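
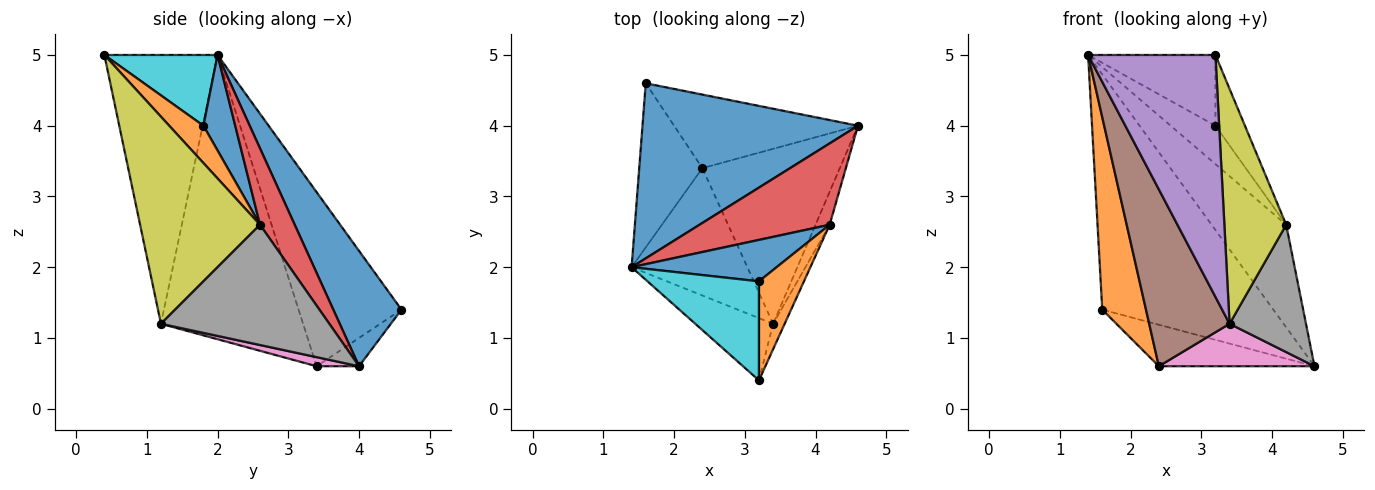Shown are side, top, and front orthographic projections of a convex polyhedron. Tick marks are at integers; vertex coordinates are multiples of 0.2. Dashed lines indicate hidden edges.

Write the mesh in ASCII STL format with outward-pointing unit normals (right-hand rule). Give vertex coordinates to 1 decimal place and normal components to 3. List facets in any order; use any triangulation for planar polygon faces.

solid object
 facet normal 0.304 0.764 0.569
  outer loop
   vertex 1.6 4.6 1.4
   vertex 1.4 2.0 5.0
   vertex 4.6 4.0 0.6
  endloop
 endfacet
 facet normal -0.873 -0.371 -0.316
  outer loop
   vertex 1.6 4.6 1.4
   vertex 2.4 3.4 0.6
   vertex 1.4 2.0 5.0
  endloop
 endfacet
 facet normal -0.133 0.487 -0.863
  outer loop
   vertex 1.6 4.6 1.4
   vertex 4.6 4.0 0.6
   vertex 2.4 3.4 0.6
  endloop
 endfacet
 facet normal 0.343 0.736 0.584
  outer loop
   vertex 4.2 2.6 2.6
   vertex 4.6 4.0 0.6
   vertex 1.4 2.0 5.0
  endloop
 endfacet
 facet normal -0.652 -0.734 -0.189
  outer loop
   vertex 3.4 1.2 1.2
   vertex 3.2 0.4 5.0
   vertex 1.4 2.0 5.0
  endloop
 endfacet
 facet normal -0.820 -0.464 -0.334
  outer loop
   vertex 3.4 1.2 1.2
   vertex 1.4 2.0 5.0
   vertex 2.4 3.4 0.6
  endloop
 endfacet
 facet normal 0.064 -0.235 -0.970
  outer loop
   vertex 3.4 1.2 1.2
   vertex 2.4 3.4 0.6
   vertex 4.6 4.0 0.6
  endloop
 endfacet
 facet normal 0.905 -0.411 -0.107
  outer loop
   vertex 3.4 1.2 1.2
   vertex 4.6 4.0 0.6
   vertex 4.2 2.6 2.6
  endloop
 endfacet
 facet normal 0.888 -0.458 -0.050
  outer loop
   vertex 3.4 1.2 1.2
   vertex 4.2 2.6 2.6
   vertex 3.2 0.4 5.0
  endloop
 endfacet
 facet normal 0.459 0.516 0.723
  outer loop
   vertex 3.2 1.8 4.0
   vertex 1.4 2.0 5.0
   vertex 3.2 0.4 5.0
  endloop
 endfacet
 facet normal 0.435 0.612 0.660
  outer loop
   vertex 3.2 1.8 4.0
   vertex 4.2 2.6 2.6
   vertex 1.4 2.0 5.0
  endloop
 endfacet
 facet normal 0.559 0.482 0.675
  outer loop
   vertex 3.2 1.8 4.0
   vertex 3.2 0.4 5.0
   vertex 4.2 2.6 2.6
  endloop
 endfacet
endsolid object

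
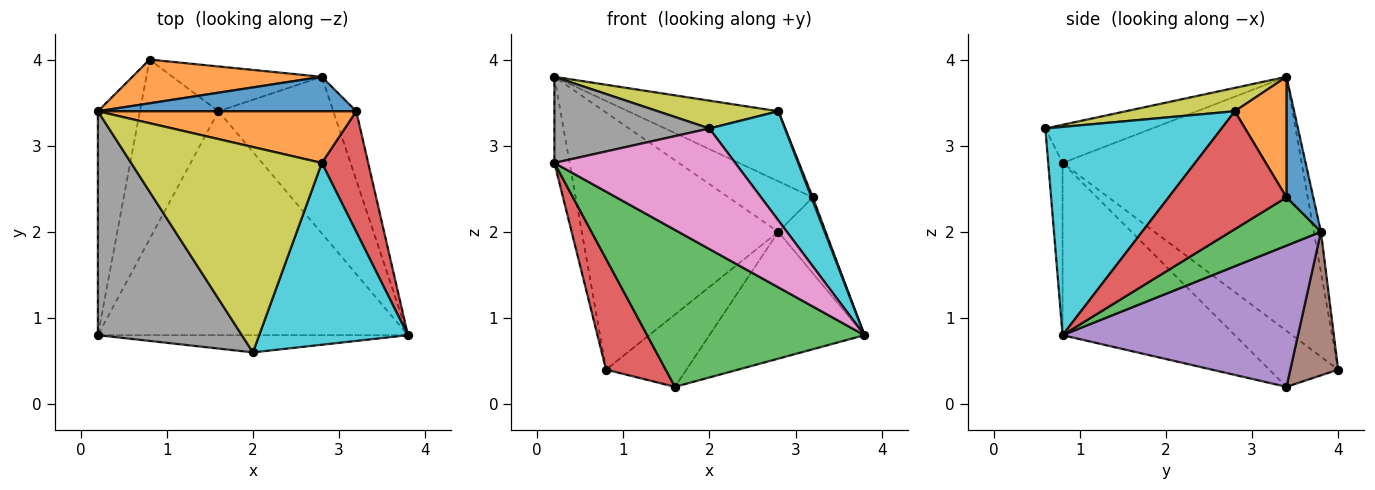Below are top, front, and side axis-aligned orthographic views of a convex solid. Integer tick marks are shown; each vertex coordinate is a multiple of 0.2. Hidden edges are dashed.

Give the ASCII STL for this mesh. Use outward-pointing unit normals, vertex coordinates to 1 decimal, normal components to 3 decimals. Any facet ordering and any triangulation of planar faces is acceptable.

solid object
 facet normal -0.985 0.063 -0.163
  outer loop
   vertex 0.2 3.4 3.8
   vertex 0.8 4.0 0.4
   vertex 0.2 0.8 2.8
  endloop
 endfacet
 facet normal -0.036 0.985 0.168
  outer loop
   vertex 2.8 3.8 2.0
   vertex 0.8 4.0 0.4
   vertex 0.2 3.4 3.8
  endloop
 endfacet
 facet normal -0.414 -0.522 -0.745
  outer loop
   vertex 1.6 3.4 0.2
   vertex 3.8 0.8 0.8
   vertex 0.2 0.8 2.8
  endloop
 endfacet
 facet normal -0.518 -0.449 -0.728
  outer loop
   vertex 1.6 3.4 0.2
   vertex 0.2 0.8 2.8
   vertex 0.8 4.0 0.4
  endloop
 endfacet
 facet normal 0.691 0.455 -0.562
  outer loop
   vertex 1.6 3.4 0.2
   vertex 2.8 3.8 2.0
   vertex 3.8 0.8 0.8
  endloop
 endfacet
 facet normal 0.452 0.759 -0.470
  outer loop
   vertex 1.6 3.4 0.2
   vertex 0.8 4.0 0.4
   vertex 2.8 3.8 2.0
  endloop
 endfacet
 facet normal -0.078 -0.987 -0.141
  outer loop
   vertex 2.0 0.6 3.2
   vertex 0.2 0.8 2.8
   vertex 3.8 0.8 0.8
  endloop
 endfacet
 facet normal -0.240 -0.348 0.906
  outer loop
   vertex 2.0 0.6 3.2
   vertex 0.2 3.4 3.8
   vertex 0.2 0.8 2.8
  endloop
 endfacet
 facet normal 0.121 -0.133 0.984
  outer loop
   vertex 2.8 2.8 3.4
   vertex 0.2 3.4 3.8
   vertex 2.0 0.6 3.2
  endloop
 endfacet
 facet normal 0.768 -0.329 0.549
  outer loop
   vertex 2.8 2.8 3.4
   vertex 2.0 0.6 3.2
   vertex 3.8 0.8 0.8
  endloop
 endfacet
 facet normal 0.254 0.799 0.545
  outer loop
   vertex 3.2 3.4 2.4
   vertex 2.8 3.8 2.0
   vertex 0.2 3.4 3.8
  endloop
 endfacet
 facet normal 0.267 0.776 0.572
  outer loop
   vertex 3.2 3.4 2.4
   vertex 0.2 3.4 3.8
   vertex 2.8 2.8 3.4
  endloop
 endfacet
 facet normal 0.816 0.428 -0.389
  outer loop
   vertex 3.2 3.4 2.4
   vertex 3.8 0.8 0.8
   vertex 2.8 3.8 2.0
  endloop
 endfacet
 facet normal 0.931 -0.010 0.366
  outer loop
   vertex 3.2 3.4 2.4
   vertex 2.8 2.8 3.4
   vertex 3.8 0.8 0.8
  endloop
 endfacet
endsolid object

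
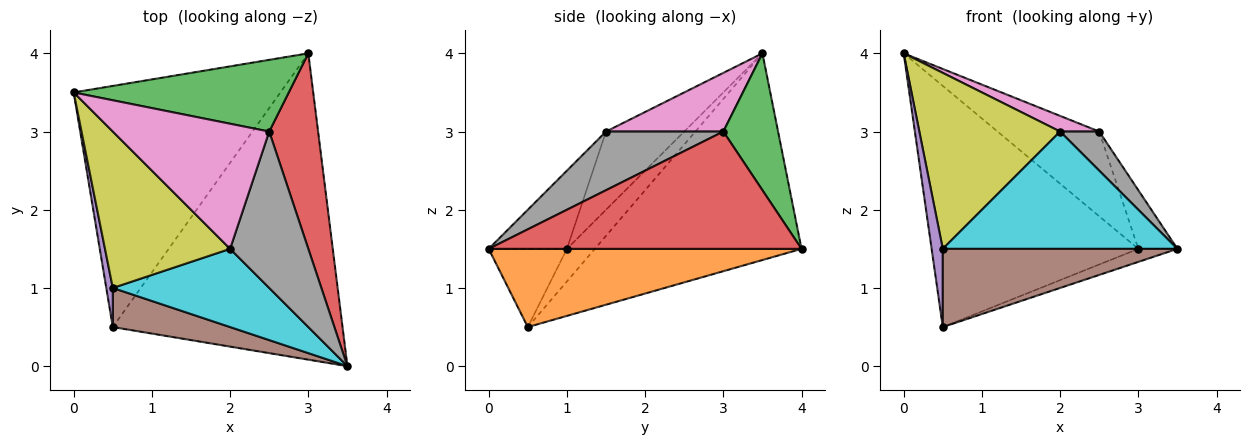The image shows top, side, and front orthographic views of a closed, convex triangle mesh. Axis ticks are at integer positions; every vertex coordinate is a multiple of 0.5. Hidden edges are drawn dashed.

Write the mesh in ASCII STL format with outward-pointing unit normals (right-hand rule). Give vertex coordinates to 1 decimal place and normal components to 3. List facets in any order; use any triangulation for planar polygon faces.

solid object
 facet normal -0.577 0.577 -0.577
  outer loop
   vertex 0.5 0.5 0.5
   vertex 0.0 3.5 4.0
   vertex 3.0 4.0 1.5
  endloop
 endfacet
 facet normal 0.322 0.040 -0.946
  outer loop
   vertex 0.5 0.5 0.5
   vertex 3.0 4.0 1.5
   vertex 3.5 0.0 1.5
  endloop
 endfacet
 facet normal 0.380 0.706 0.597
  outer loop
   vertex 2.5 3.0 3.0
   vertex 3.0 4.0 1.5
   vertex 0.0 3.5 4.0
  endloop
 endfacet
 facet normal 0.917 0.115 0.382
  outer loop
   vertex 2.5 3.0 3.0
   vertex 3.5 0.0 1.5
   vertex 3.0 4.0 1.5
  endloop
 endfacet
 facet normal -0.913 -0.365 0.183
  outer loop
   vertex 0.5 1.0 1.5
   vertex 0.0 3.5 4.0
   vertex 0.5 0.5 0.5
  endloop
 endfacet
 facet normal -0.286 -0.857 0.429
  outer loop
   vertex 0.5 1.0 1.5
   vertex 0.5 0.5 0.5
   vertex 3.5 0.0 1.5
  endloop
 endfacet
 facet normal 0.349 -0.116 0.930
  outer loop
   vertex 2.0 1.5 3.0
   vertex 2.5 3.0 3.0
   vertex 0.0 3.5 4.0
  endloop
 endfacet
 facet normal 0.588 -0.196 0.784
  outer loop
   vertex 2.0 1.5 3.0
   vertex 3.5 0.0 1.5
   vertex 2.5 3.0 3.0
  endloop
 endfacet
 facet normal -0.383 -0.690 0.614
  outer loop
   vertex 2.0 1.5 3.0
   vertex 0.0 3.5 4.0
   vertex 0.5 1.0 1.5
  endloop
 endfacet
 facet normal -0.267 -0.802 0.535
  outer loop
   vertex 2.0 1.5 3.0
   vertex 0.5 1.0 1.5
   vertex 3.5 0.0 1.5
  endloop
 endfacet
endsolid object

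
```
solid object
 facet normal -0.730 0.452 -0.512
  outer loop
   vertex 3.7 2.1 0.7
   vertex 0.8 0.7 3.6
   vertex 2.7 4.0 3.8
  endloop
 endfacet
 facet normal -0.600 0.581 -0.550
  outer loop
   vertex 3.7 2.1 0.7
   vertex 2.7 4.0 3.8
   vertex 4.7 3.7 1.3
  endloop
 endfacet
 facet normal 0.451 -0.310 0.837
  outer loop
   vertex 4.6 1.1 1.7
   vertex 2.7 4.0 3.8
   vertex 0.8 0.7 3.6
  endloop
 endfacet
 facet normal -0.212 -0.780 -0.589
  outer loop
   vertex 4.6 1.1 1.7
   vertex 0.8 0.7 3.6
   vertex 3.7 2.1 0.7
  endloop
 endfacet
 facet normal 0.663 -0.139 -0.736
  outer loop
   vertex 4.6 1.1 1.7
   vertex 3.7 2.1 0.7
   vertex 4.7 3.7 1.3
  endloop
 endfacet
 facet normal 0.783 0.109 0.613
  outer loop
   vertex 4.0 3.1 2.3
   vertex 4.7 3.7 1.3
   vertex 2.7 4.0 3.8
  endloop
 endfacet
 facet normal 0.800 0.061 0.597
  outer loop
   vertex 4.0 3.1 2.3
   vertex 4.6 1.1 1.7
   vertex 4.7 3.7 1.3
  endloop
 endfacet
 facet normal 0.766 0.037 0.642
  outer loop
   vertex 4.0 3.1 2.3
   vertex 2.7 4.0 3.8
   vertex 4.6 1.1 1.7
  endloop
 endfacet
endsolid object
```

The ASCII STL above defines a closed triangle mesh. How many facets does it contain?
8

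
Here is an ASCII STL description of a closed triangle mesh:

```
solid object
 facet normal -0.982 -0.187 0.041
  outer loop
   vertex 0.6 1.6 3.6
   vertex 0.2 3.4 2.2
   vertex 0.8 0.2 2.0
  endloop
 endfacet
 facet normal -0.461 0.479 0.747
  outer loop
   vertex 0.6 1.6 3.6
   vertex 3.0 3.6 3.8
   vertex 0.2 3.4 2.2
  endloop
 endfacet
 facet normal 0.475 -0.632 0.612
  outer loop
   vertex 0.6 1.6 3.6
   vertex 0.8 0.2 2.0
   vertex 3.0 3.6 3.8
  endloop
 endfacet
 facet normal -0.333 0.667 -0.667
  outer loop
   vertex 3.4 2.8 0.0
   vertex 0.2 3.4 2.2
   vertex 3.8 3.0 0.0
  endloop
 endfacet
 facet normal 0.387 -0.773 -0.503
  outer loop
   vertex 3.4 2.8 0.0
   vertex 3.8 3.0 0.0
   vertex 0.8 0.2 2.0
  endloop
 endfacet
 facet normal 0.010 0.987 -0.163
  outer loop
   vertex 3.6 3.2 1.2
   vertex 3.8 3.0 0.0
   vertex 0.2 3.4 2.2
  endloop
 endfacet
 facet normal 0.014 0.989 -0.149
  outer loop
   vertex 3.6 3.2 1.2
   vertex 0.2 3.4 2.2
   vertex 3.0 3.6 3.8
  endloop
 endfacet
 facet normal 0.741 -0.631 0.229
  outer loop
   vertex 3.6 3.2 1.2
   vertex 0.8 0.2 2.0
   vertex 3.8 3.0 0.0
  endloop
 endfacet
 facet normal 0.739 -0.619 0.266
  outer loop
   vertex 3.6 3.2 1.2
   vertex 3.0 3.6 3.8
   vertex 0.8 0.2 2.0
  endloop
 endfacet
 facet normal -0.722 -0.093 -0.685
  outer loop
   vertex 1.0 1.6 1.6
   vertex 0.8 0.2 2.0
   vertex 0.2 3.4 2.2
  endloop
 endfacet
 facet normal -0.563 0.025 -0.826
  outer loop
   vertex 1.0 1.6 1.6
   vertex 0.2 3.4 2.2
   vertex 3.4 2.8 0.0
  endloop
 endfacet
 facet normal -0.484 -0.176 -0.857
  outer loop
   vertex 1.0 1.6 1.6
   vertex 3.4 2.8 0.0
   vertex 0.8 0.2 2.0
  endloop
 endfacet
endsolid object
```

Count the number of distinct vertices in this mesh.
8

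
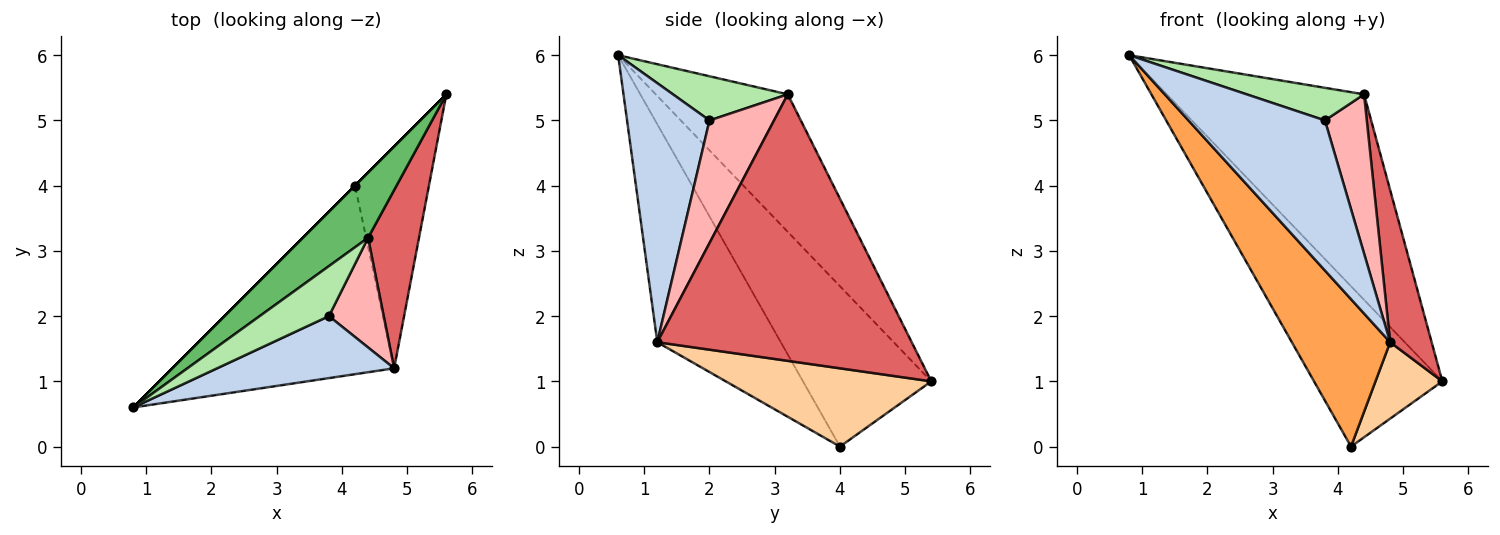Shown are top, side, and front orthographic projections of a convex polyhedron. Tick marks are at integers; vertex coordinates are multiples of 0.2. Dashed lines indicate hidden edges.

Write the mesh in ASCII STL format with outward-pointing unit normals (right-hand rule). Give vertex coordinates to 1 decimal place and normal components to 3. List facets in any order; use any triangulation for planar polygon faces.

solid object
 facet normal -0.707 0.707 0.000
  outer loop
   vertex 4.2 4.0 0.0
   vertex 0.8 0.6 6.0
   vertex 5.6 5.4 1.0
  endloop
 endfacet
 facet normal 0.488 -0.807 0.333
  outer loop
   vertex 4.8 1.2 1.6
   vertex 3.8 2.0 5.0
   vertex 0.8 0.6 6.0
  endloop
 endfacet
 facet normal -0.612 -0.487 -0.623
  outer loop
   vertex 4.8 1.2 1.6
   vertex 0.8 0.6 6.0
   vertex 4.2 4.0 0.0
  endloop
 endfacet
 facet normal 0.707 -0.230 -0.668
  outer loop
   vertex 4.8 1.2 1.6
   vertex 4.2 4.0 0.0
   vertex 5.6 5.4 1.0
  endloop
 endfacet
 facet normal -0.538 0.804 0.255
  outer loop
   vertex 4.4 3.2 5.4
   vertex 5.6 5.4 1.0
   vertex 0.8 0.6 6.0
  endloop
 endfacet
 facet normal 0.471 -0.482 0.739
  outer loop
   vertex 4.4 3.2 5.4
   vertex 0.8 0.6 6.0
   vertex 3.8 2.0 5.0
  endloop
 endfacet
 facet normal 0.970 -0.158 0.185
  outer loop
   vertex 4.4 3.2 5.4
   vertex 4.8 1.2 1.6
   vertex 5.6 5.4 1.0
  endloop
 endfacet
 facet normal 0.785 -0.510 0.351
  outer loop
   vertex 4.4 3.2 5.4
   vertex 3.8 2.0 5.0
   vertex 4.8 1.2 1.6
  endloop
 endfacet
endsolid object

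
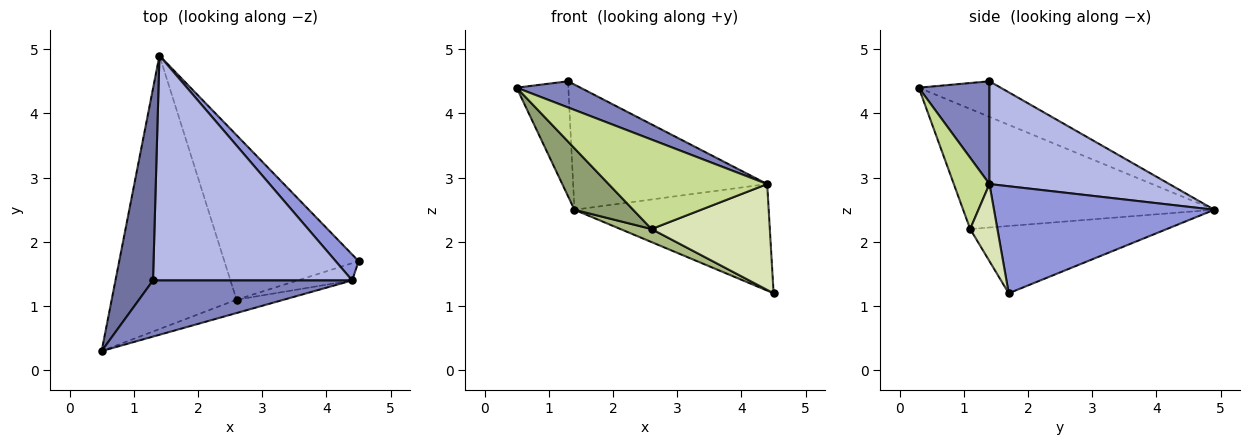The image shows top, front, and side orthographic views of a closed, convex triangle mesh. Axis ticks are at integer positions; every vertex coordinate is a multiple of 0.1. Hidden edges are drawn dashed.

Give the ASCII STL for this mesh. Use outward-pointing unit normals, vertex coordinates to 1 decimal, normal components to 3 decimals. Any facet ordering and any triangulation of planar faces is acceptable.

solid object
 facet normal -0.631 0.398 0.666
  outer loop
   vertex 1.3 1.4 4.5
   vertex 1.4 4.9 2.5
   vertex 0.5 0.3 4.4
  endloop
 endfacet
 facet normal 0.424 -0.383 0.821
  outer loop
   vertex 4.4 1.4 2.9
   vertex 1.3 1.4 4.5
   vertex 0.5 0.3 4.4
  endloop
 endfacet
 facet normal 0.741 0.653 0.159
  outer loop
   vertex 4.4 1.4 2.9
   vertex 4.5 1.7 1.2
   vertex 1.4 4.9 2.5
  endloop
 endfacet
 facet normal 0.411 0.443 0.796
  outer loop
   vertex 4.4 1.4 2.9
   vertex 1.4 4.9 2.5
   vertex 1.3 1.4 4.5
  endloop
 endfacet
 facet normal -0.684 -0.160 -0.711
  outer loop
   vertex 2.6 1.1 2.2
   vertex 0.5 0.3 4.4
   vertex 1.4 4.9 2.5
  endloop
 endfacet
 facet normal -0.447 -0.071 -0.892
  outer loop
   vertex 2.6 1.1 2.2
   vertex 1.4 4.9 2.5
   vertex 4.5 1.7 1.2
  endloop
 endfacet
 facet normal 0.217 -0.966 -0.144
  outer loop
   vertex 2.6 1.1 2.2
   vertex 4.4 1.4 2.9
   vertex 0.5 0.3 4.4
  endloop
 endfacet
 facet normal 0.221 -0.962 -0.157
  outer loop
   vertex 2.6 1.1 2.2
   vertex 4.5 1.7 1.2
   vertex 4.4 1.4 2.9
  endloop
 endfacet
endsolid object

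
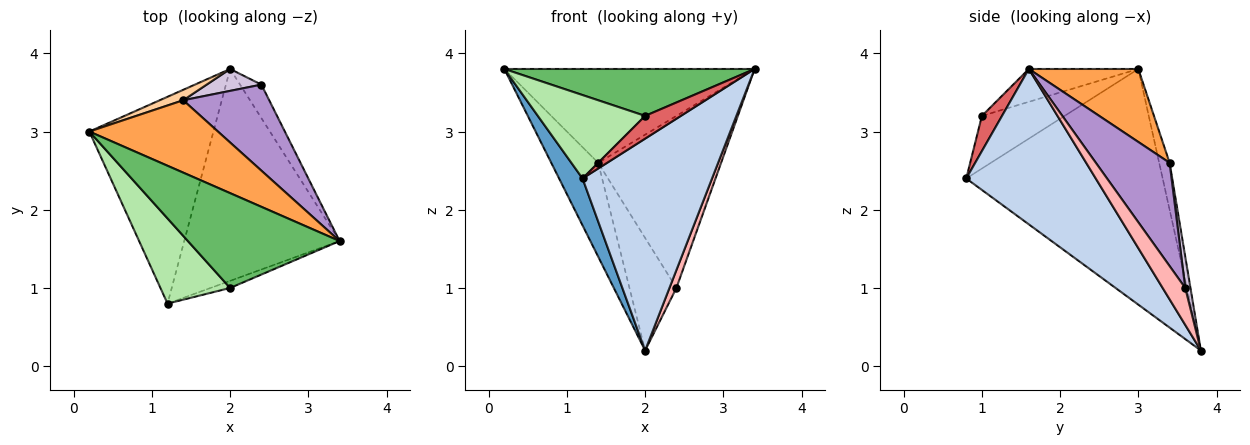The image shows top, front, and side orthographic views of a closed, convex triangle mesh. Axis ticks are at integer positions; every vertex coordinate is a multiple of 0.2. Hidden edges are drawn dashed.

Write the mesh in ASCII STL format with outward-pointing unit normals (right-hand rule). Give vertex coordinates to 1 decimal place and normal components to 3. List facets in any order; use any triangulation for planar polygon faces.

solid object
 facet normal -0.880 -0.105 -0.463
  outer loop
   vertex 2.0 3.8 0.2
   vertex 1.2 0.8 2.4
   vertex 0.2 3.0 3.8
  endloop
 endfacet
 facet normal 0.577 -0.577 -0.577
  outer loop
   vertex 2.0 3.8 0.2
   vertex 3.4 1.6 3.8
   vertex 1.2 0.8 2.4
  endloop
 endfacet
 facet normal 0.327 0.748 0.577
  outer loop
   vertex 1.4 3.4 2.6
   vertex 0.2 3.0 3.8
   vertex 3.4 1.6 3.8
  endloop
 endfacet
 facet normal -0.216 0.970 0.108
  outer loop
   vertex 1.4 3.4 2.6
   vertex 2.0 3.8 0.2
   vertex 0.2 3.0 3.8
  endloop
 endfacet
 facet normal -0.190 -0.435 0.880
  outer loop
   vertex 2.0 1.0 3.2
   vertex 3.4 1.6 3.8
   vertex 0.2 3.0 3.8
  endloop
 endfacet
 facet normal -0.475 -0.616 0.629
  outer loop
   vertex 2.0 1.0 3.2
   vertex 0.2 3.0 3.8
   vertex 1.2 0.8 2.4
  endloop
 endfacet
 facet normal 0.473 -0.841 -0.263
  outer loop
   vertex 2.0 1.0 3.2
   vertex 1.2 0.8 2.4
   vertex 3.4 1.6 3.8
  endloop
 endfacet
 facet normal 0.837 -0.258 -0.483
  outer loop
   vertex 2.4 3.6 1.0
   vertex 3.4 1.6 3.8
   vertex 2.0 3.8 0.2
  endloop
 endfacet
 facet normal 0.473 0.788 0.394
  outer loop
   vertex 2.4 3.6 1.0
   vertex 1.4 3.4 2.6
   vertex 3.4 1.6 3.8
  endloop
 endfacet
 facet normal 0.108 0.976 0.190
  outer loop
   vertex 2.4 3.6 1.0
   vertex 2.0 3.8 0.2
   vertex 1.4 3.4 2.6
  endloop
 endfacet
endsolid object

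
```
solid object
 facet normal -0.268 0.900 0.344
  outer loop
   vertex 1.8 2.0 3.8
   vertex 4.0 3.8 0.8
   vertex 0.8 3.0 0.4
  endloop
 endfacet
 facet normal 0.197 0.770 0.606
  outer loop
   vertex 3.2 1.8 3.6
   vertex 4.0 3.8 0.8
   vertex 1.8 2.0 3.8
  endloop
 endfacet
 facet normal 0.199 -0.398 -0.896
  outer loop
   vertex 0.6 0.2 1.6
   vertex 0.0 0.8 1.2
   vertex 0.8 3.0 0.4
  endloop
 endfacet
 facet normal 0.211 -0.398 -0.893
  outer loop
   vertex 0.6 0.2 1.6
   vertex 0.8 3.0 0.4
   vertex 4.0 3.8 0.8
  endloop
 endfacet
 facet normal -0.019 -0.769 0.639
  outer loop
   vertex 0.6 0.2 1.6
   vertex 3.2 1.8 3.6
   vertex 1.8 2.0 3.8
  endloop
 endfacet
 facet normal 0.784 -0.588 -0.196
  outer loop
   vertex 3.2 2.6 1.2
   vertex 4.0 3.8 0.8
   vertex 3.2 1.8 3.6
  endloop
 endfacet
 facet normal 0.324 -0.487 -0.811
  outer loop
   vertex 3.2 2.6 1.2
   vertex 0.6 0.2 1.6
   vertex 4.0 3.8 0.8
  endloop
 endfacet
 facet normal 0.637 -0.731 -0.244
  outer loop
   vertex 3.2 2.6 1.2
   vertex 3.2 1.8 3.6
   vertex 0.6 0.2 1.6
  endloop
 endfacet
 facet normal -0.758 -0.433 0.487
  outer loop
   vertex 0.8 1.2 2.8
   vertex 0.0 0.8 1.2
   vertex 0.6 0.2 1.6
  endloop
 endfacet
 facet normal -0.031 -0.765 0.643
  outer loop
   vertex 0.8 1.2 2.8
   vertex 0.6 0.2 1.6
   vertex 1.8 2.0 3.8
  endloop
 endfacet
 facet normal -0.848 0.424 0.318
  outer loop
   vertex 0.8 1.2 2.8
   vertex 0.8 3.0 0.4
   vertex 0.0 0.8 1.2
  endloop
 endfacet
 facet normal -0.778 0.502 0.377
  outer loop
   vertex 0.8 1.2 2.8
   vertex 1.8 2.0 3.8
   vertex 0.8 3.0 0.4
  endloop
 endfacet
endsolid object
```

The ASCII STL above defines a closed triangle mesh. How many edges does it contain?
18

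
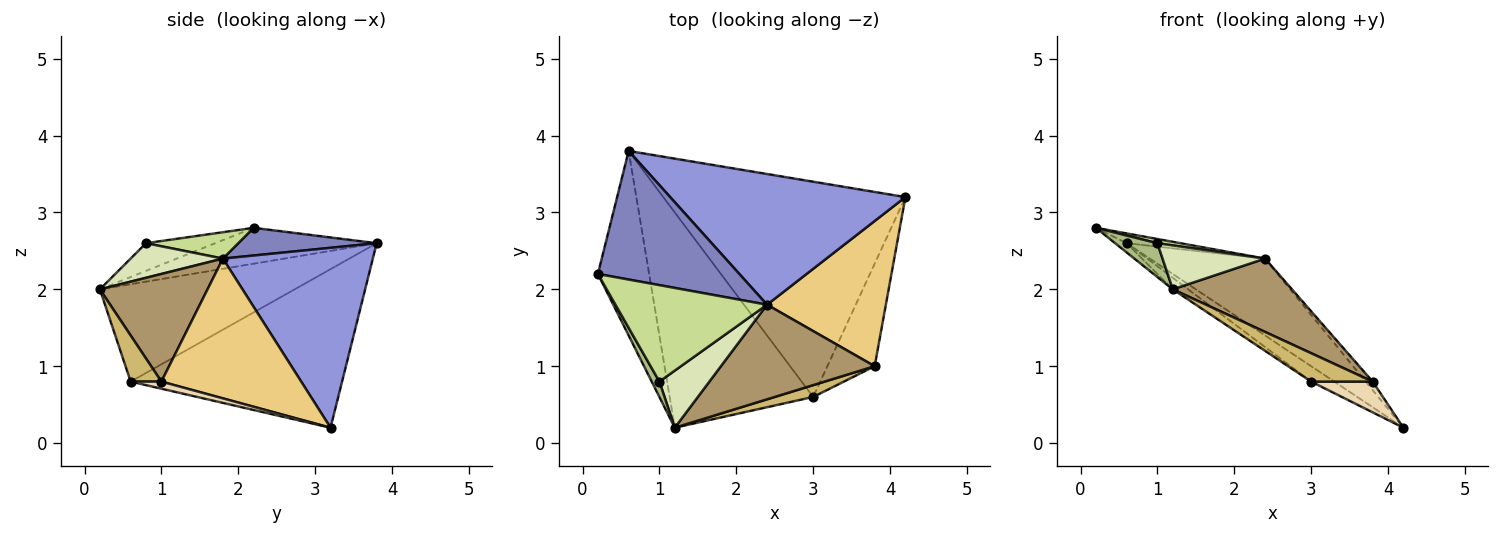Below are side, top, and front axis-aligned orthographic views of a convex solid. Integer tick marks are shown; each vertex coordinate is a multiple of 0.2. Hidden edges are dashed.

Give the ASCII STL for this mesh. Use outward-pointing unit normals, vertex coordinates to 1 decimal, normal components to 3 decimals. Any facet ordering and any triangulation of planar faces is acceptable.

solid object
 facet normal -0.573 0.041 -0.819
  outer loop
   vertex 0.6 3.8 2.6
   vertex 1.2 0.2 2.0
   vertex 0.2 2.2 2.8
  endloop
 endfacet
 facet normal 0.191 0.074 0.979
  outer loop
   vertex 2.4 1.8 2.4
   vertex 0.6 3.8 2.6
   vertex 0.2 2.2 2.8
  endloop
 endfacet
 facet normal 0.550 0.423 0.720
  outer loop
   vertex 2.4 1.8 2.4
   vertex 4.2 3.2 0.2
   vertex 0.6 3.8 2.6
  endloop
 endfacet
 facet normal -0.547 0.060 -0.835
  outer loop
   vertex 3.0 0.6 0.8
   vertex 0.6 3.8 2.6
   vertex 4.2 3.2 0.2
  endloop
 endfacet
 facet normal -0.561 0.044 -0.827
  outer loop
   vertex 3.0 0.6 0.8
   vertex 1.2 0.2 2.0
   vertex 0.6 3.8 2.6
  endloop
 endfacet
 facet normal -0.830 -0.507 0.231
  outer loop
   vertex 1.0 0.8 2.6
   vertex 0.2 2.2 2.8
   vertex 1.2 0.2 2.0
  endloop
 endfacet
 facet normal 0.171 -0.043 0.984
  outer loop
   vertex 1.0 0.8 2.6
   vertex 2.4 1.8 2.4
   vertex 0.2 2.2 2.8
  endloop
 endfacet
 facet normal 0.481 -0.535 0.695
  outer loop
   vertex 1.0 0.8 2.6
   vertex 1.2 0.2 2.0
   vertex 2.4 1.8 2.4
  endloop
 endfacet
 facet normal 0.484 -0.536 0.692
  outer loop
   vertex 3.8 1.0 0.8
   vertex 2.4 1.8 2.4
   vertex 1.2 0.2 2.0
  endloop
 endfacet
 facet normal 0.419 -0.838 0.349
  outer loop
   vertex 3.8 1.0 0.8
   vertex 1.2 0.2 2.0
   vertex 3.0 0.6 0.8
  endloop
 endfacet
 facet normal 0.761 0.038 0.647
  outer loop
   vertex 3.8 1.0 0.8
   vertex 4.2 3.2 0.2
   vertex 2.4 1.8 2.4
  endloop
 endfacet
 facet normal 0.142 -0.284 -0.948
  outer loop
   vertex 3.8 1.0 0.8
   vertex 3.0 0.6 0.8
   vertex 4.2 3.2 0.2
  endloop
 endfacet
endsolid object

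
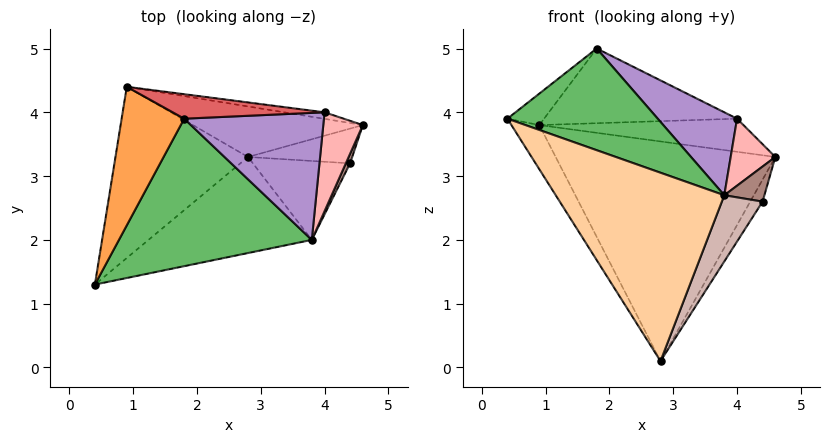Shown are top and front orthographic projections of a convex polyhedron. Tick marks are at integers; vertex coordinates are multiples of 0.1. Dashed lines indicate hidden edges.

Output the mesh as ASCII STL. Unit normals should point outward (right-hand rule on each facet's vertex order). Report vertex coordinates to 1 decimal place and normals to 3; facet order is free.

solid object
 facet normal -0.867 0.124 -0.482
  outer loop
   vertex 2.8 3.3 0.1
   vertex 0.4 1.3 3.9
   vertex 0.9 4.4 3.8
  endloop
 endfacet
 facet normal 0.127 0.967 -0.222
  outer loop
   vertex 2.8 3.3 0.1
   vertex 0.9 4.4 3.8
   vertex 4.6 3.8 3.3
  endloop
 endfacet
 facet normal -0.762 0.143 0.631
  outer loop
   vertex 1.8 3.9 5.0
   vertex 0.9 4.4 3.8
   vertex 0.4 1.3 3.9
  endloop
 endfacet
 facet normal 0.023 -0.891 -0.454
  outer loop
   vertex 3.8 2.0 2.7
   vertex 0.4 1.3 3.9
   vertex 2.8 3.3 0.1
  endloop
 endfacet
 facet normal 0.377 -0.526 0.762
  outer loop
   vertex 3.8 2.0 2.7
   vertex 1.8 3.9 5.0
   vertex 0.4 1.3 3.9
  endloop
 endfacet
 facet normal 0.132 0.972 -0.192
  outer loop
   vertex 4.0 4.0 3.9
   vertex 4.6 3.8 3.3
   vertex 0.9 4.4 3.8
  endloop
 endfacet
 facet normal 0.112 0.944 0.310
  outer loop
   vertex 4.0 4.0 3.9
   vertex 0.9 4.4 3.8
   vertex 1.8 3.9 5.0
  endloop
 endfacet
 facet normal 0.540 -0.472 0.697
  outer loop
   vertex 4.0 4.0 3.9
   vertex 3.8 2.0 2.7
   vertex 4.6 3.8 3.3
  endloop
 endfacet
 facet normal 0.405 -0.500 0.765
  outer loop
   vertex 4.0 4.0 3.9
   vertex 1.8 3.9 5.0
   vertex 3.8 2.0 2.7
  endloop
 endfacet
 facet normal 0.804 0.318 -0.502
  outer loop
   vertex 4.4 3.2 2.6
   vertex 2.8 3.3 0.1
   vertex 4.6 3.8 3.3
  endloop
 endfacet
 facet normal 0.892 -0.436 0.119
  outer loop
   vertex 4.4 3.2 2.6
   vertex 4.6 3.8 3.3
   vertex 3.8 2.0 2.7
  endloop
 endfacet
 facet normal 0.757 -0.420 -0.501
  outer loop
   vertex 4.4 3.2 2.6
   vertex 3.8 2.0 2.7
   vertex 2.8 3.3 0.1
  endloop
 endfacet
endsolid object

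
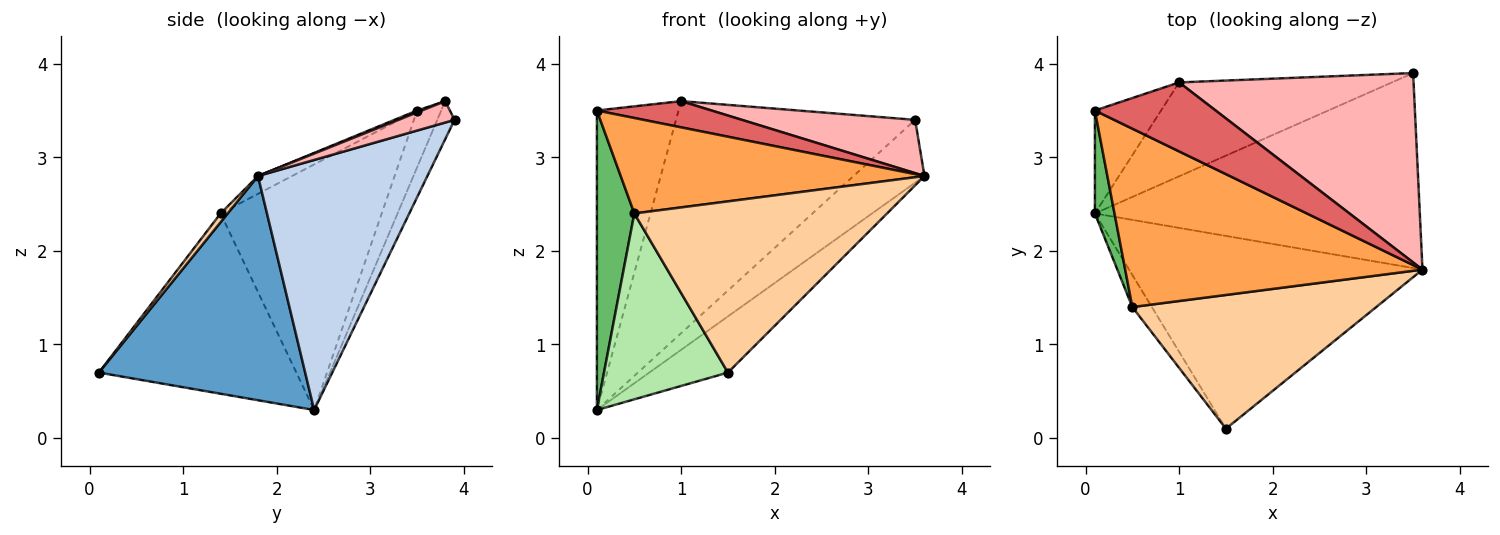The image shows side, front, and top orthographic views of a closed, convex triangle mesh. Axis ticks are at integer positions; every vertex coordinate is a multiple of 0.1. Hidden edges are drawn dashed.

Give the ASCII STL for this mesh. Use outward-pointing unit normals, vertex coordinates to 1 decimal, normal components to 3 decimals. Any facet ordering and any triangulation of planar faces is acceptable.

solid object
 facet normal 0.592 0.225 -0.774
  outer loop
   vertex 0.1 2.4 0.3
   vertex 3.6 1.8 2.8
   vertex 1.5 0.1 0.7
  endloop
 endfacet
 facet normal 0.591 0.248 -0.768
  outer loop
   vertex 3.5 3.9 3.4
   vertex 3.6 1.8 2.8
   vertex 0.1 2.4 0.3
  endloop
 endfacet
 facet normal -0.053 -0.471 0.880
  outer loop
   vertex 0.5 1.4 2.4
   vertex 3.6 1.8 2.8
   vertex 0.1 3.5 3.5
  endloop
 endfacet
 facet normal 0.022 -0.788 0.616
  outer loop
   vertex 0.5 1.4 2.4
   vertex 1.5 0.1 0.7
   vertex 3.6 1.8 2.8
  endloop
 endfacet
 facet normal -0.971 -0.226 0.078
  outer loop
   vertex 0.5 1.4 2.4
   vertex 0.1 3.5 3.5
   vertex 0.1 2.4 0.3
  endloop
 endfacet
 facet normal -0.843 -0.529 -0.091
  outer loop
   vertex 0.5 1.4 2.4
   vertex 0.1 2.4 0.3
   vertex 1.5 0.1 0.7
  endloop
 endfacet
 facet normal 0.014 -0.355 0.935
  outer loop
   vertex 1.0 3.8 3.6
   vertex 0.1 3.5 3.5
   vertex 3.6 1.8 2.8
  endloop
 endfacet
 facet normal 0.088 -0.270 0.959
  outer loop
   vertex 1.0 3.8 3.6
   vertex 3.6 1.8 2.8
   vertex 3.5 3.9 3.4
  endloop
 endfacet
 facet normal -0.269 0.911 -0.313
  outer loop
   vertex 1.0 3.8 3.6
   vertex 0.1 2.4 0.3
   vertex 0.1 3.5 3.5
  endloop
 endfacet
 facet normal -0.067 0.925 -0.374
  outer loop
   vertex 1.0 3.8 3.6
   vertex 3.5 3.9 3.4
   vertex 0.1 2.4 0.3
  endloop
 endfacet
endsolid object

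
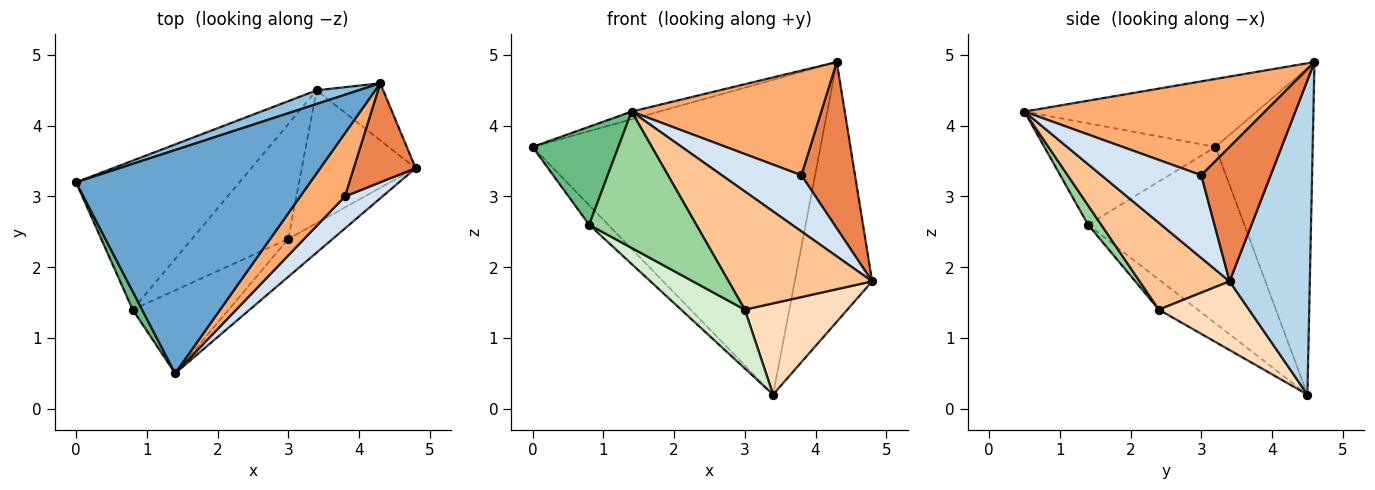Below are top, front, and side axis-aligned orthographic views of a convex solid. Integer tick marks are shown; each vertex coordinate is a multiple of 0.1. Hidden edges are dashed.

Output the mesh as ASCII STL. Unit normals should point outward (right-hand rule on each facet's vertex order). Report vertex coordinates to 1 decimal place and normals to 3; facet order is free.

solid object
 facet normal -0.279 0.033 0.960
  outer loop
   vertex 4.3 4.6 4.9
   vertex 0.0 3.2 3.7
   vertex 1.4 0.5 4.2
  endloop
 endfacet
 facet normal -0.320 0.947 0.041
  outer loop
   vertex 3.4 4.5 0.2
   vertex 0.0 3.2 3.7
   vertex 4.3 4.6 4.9
  endloop
 endfacet
 facet normal 0.712 0.686 -0.151
  outer loop
   vertex 3.4 4.5 0.2
   vertex 4.3 4.6 4.9
   vertex 4.8 3.4 1.8
  endloop
 endfacet
 facet normal 0.737 -0.587 0.335
  outer loop
   vertex 3.8 3.0 3.3
   vertex 1.4 0.5 4.2
   vertex 4.8 3.4 1.8
  endloop
 endfacet
 facet normal 0.743 -0.575 0.342
  outer loop
   vertex 3.8 3.0 3.3
   vertex 4.8 3.4 1.8
   vertex 4.3 4.6 4.9
  endloop
 endfacet
 facet normal 0.735 -0.580 0.350
  outer loop
   vertex 3.8 3.0 3.3
   vertex 4.3 4.6 4.9
   vertex 1.4 0.5 4.2
  endloop
 endfacet
 facet normal 0.513 -0.818 -0.262
  outer loop
   vertex 3.0 2.4 1.4
   vertex 4.8 3.4 1.8
   vertex 1.4 0.5 4.2
  endloop
 endfacet
 facet normal 0.445 -0.507 -0.738
  outer loop
   vertex 3.0 2.4 1.4
   vertex 3.4 4.5 0.2
   vertex 4.8 3.4 1.8
  endloop
 endfacet
 facet normal -0.891 -0.447 0.083
  outer loop
   vertex 0.8 1.4 2.6
   vertex 1.4 0.5 4.2
   vertex 0.0 3.2 3.7
  endloop
 endfacet
 facet normal 0.104 -0.850 -0.517
  outer loop
   vertex 0.8 1.4 2.6
   vertex 3.0 2.4 1.4
   vertex 1.4 0.5 4.2
  endloop
 endfacet
 facet normal -0.731 0.089 -0.677
  outer loop
   vertex 0.8 1.4 2.6
   vertex 0.0 3.2 3.7
   vertex 3.4 4.5 0.2
  endloop
 endfacet
 facet normal -0.268 -0.439 -0.858
  outer loop
   vertex 0.8 1.4 2.6
   vertex 3.4 4.5 0.2
   vertex 3.0 2.4 1.4
  endloop
 endfacet
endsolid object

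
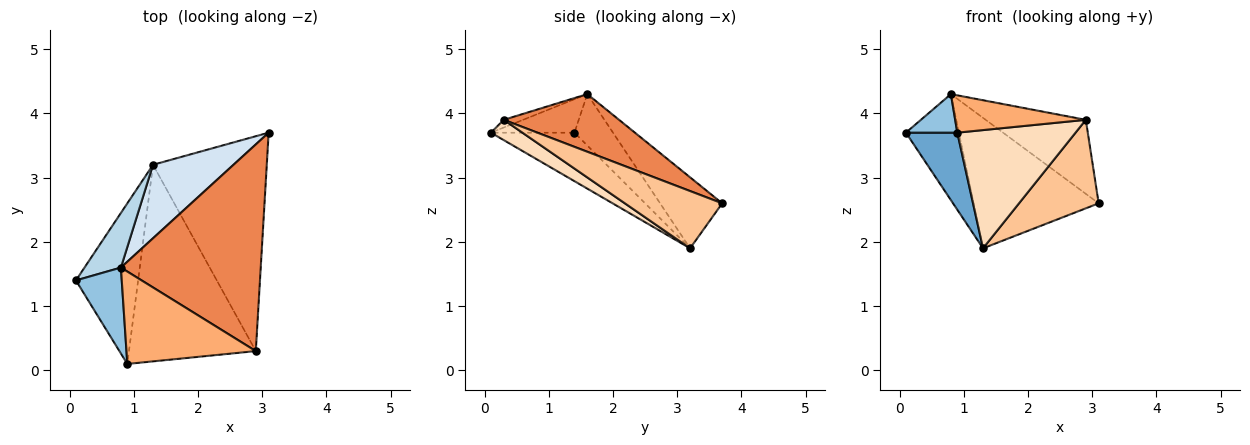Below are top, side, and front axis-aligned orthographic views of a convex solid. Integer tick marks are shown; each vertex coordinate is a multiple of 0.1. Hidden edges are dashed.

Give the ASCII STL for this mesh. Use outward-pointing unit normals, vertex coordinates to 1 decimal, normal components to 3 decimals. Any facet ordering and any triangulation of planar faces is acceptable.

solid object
 facet normal -0.575 -0.354 -0.737
  outer loop
   vertex 1.3 3.2 1.9
   vertex 0.9 0.1 3.7
   vertex 0.1 1.4 3.7
  endloop
 endfacet
 facet normal -0.554 -0.341 0.760
  outer loop
   vertex 0.8 1.6 4.3
   vertex 0.1 1.4 3.7
   vertex 0.9 0.1 3.7
  endloop
 endfacet
 facet normal -0.543 0.747 0.385
  outer loop
   vertex 0.8 1.6 4.3
   vertex 1.3 3.2 1.9
   vertex 0.1 1.4 3.7
  endloop
 endfacet
 facet normal -0.397 0.800 0.450
  outer loop
   vertex 0.8 1.6 4.3
   vertex 3.1 3.7 2.6
   vertex 1.3 3.2 1.9
  endloop
 endfacet
 facet normal 0.362 0.314 0.878
  outer loop
   vertex 2.9 0.3 3.9
   vertex 3.1 3.7 2.6
   vertex 0.8 1.6 4.3
  endloop
 endfacet
 facet normal -0.055 -0.374 0.926
  outer loop
   vertex 2.9 0.3 3.9
   vertex 0.8 1.6 4.3
   vertex 0.9 0.1 3.7
  endloop
 endfacet
 facet normal 0.422 -0.345 -0.838
  outer loop
   vertex 2.9 0.3 3.9
   vertex 1.3 3.2 1.9
   vertex 3.1 3.7 2.6
  endloop
 endfacet
 facet normal 0.136 -0.511 -0.849
  outer loop
   vertex 2.9 0.3 3.9
   vertex 0.9 0.1 3.7
   vertex 1.3 3.2 1.9
  endloop
 endfacet
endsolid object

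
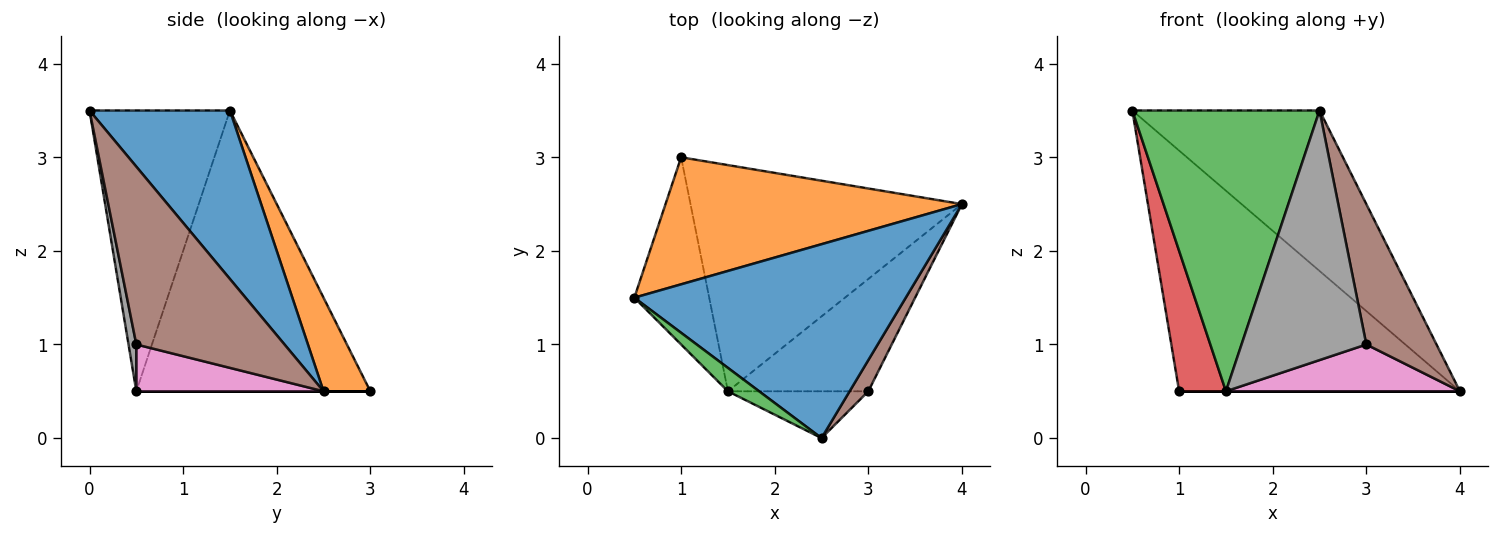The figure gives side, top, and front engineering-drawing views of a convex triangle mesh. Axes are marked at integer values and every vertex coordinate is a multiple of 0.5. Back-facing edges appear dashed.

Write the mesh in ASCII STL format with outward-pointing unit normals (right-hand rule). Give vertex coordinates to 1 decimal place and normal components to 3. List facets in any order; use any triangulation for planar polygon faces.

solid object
 facet normal 0.431 0.575 0.695
  outer loop
   vertex 2.5 0.0 3.5
   vertex 4.0 2.5 0.5
   vertex 0.5 1.5 3.5
  endloop
 endfacet
 facet normal 0.146 0.875 0.462
  outer loop
   vertex 1.0 3.0 0.5
   vertex 0.5 1.5 3.5
   vertex 4.0 2.5 0.5
  endloop
 endfacet
 facet normal -0.599 -0.798 0.067
  outer loop
   vertex 1.5 0.5 0.5
   vertex 2.5 0.0 3.5
   vertex 0.5 1.5 3.5
  endloop
 endfacet
 facet normal -0.949 -0.190 -0.253
  outer loop
   vertex 1.5 0.5 0.5
   vertex 0.5 1.5 3.5
   vertex 1.0 3.0 0.5
  endloop
 endfacet
 facet normal 0.000 0.000 -1.000
  outer loop
   vertex 1.5 0.5 0.5
   vertex 1.0 3.0 0.5
   vertex 4.0 2.5 0.5
  endloop
 endfacet
 facet normal 0.900 -0.426 0.095
  outer loop
   vertex 3.0 0.5 1.0
   vertex 4.0 2.5 0.5
   vertex 2.5 0.0 3.5
  endloop
 endfacet
 facet normal 0.294 -0.368 -0.882
  outer loop
   vertex 3.0 0.5 1.0
   vertex 1.5 0.5 0.5
   vertex 4.0 2.5 0.5
  endloop
 endfacet
 facet normal 0.061 -0.981 -0.184
  outer loop
   vertex 3.0 0.5 1.0
   vertex 2.5 0.0 3.5
   vertex 1.5 0.5 0.5
  endloop
 endfacet
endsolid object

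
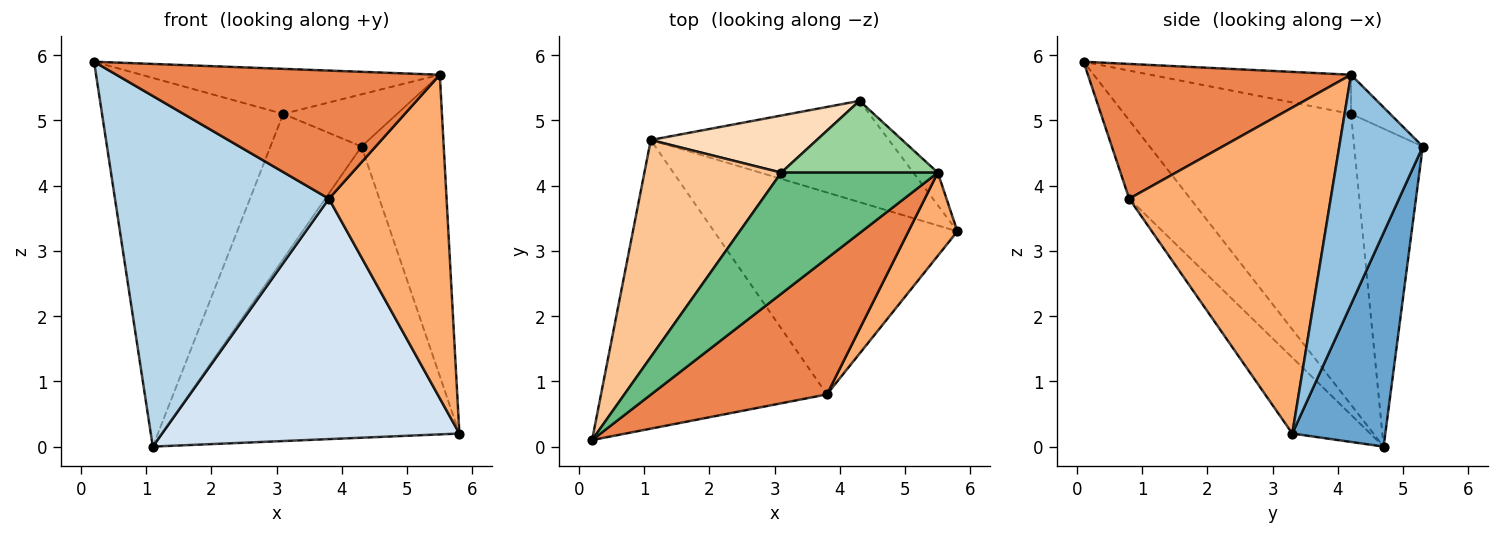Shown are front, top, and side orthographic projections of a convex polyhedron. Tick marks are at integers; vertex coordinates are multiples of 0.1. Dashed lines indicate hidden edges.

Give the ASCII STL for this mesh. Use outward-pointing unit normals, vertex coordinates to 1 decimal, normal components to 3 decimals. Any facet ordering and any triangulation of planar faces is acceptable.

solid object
 facet normal 0.283 0.906 -0.315
  outer loop
   vertex 4.3 5.3 4.6
   vertex 5.8 3.3 0.2
   vertex 1.1 4.7 0.0
  endloop
 endfacet
 facet normal 0.711 0.700 -0.076
  outer loop
   vertex 5.5 4.2 5.7
   vertex 5.8 3.3 0.2
   vertex 4.3 5.3 4.6
  endloop
 endfacet
 facet normal -0.215 -0.754 -0.621
  outer loop
   vertex 3.8 0.8 3.8
   vertex 0.2 0.1 5.9
   vertex 1.1 4.7 0.0
  endloop
 endfacet
 facet normal -0.197 -0.751 -0.631
  outer loop
   vertex 3.8 0.8 3.8
   vertex 1.1 4.7 0.0
   vertex 5.8 3.3 0.2
  endloop
 endfacet
 facet normal 0.487 -0.599 0.636
  outer loop
   vertex 3.8 0.8 3.8
   vertex 5.5 4.2 5.7
   vertex 0.2 0.1 5.9
  endloop
 endfacet
 facet normal 0.856 -0.500 0.129
  outer loop
   vertex 3.8 0.8 3.8
   vertex 5.8 3.3 0.2
   vertex 5.5 4.2 5.7
  endloop
 endfacet
 facet normal -0.733 0.586 0.345
  outer loop
   vertex 3.1 4.2 5.1
   vertex 1.1 4.7 0.0
   vertex 0.2 0.1 5.9
  endloop
 endfacet
 facet normal -0.574 0.762 0.300
  outer loop
   vertex 3.1 4.2 5.1
   vertex 4.3 5.3 4.6
   vertex 1.1 4.7 0.0
  endloop
 endfacet
 facet normal -0.228 0.339 0.913
  outer loop
   vertex 3.1 4.2 5.1
   vertex 0.2 0.1 5.9
   vertex 5.5 4.2 5.7
  endloop
 endfacet
 facet normal -0.198 0.577 0.793
  outer loop
   vertex 3.1 4.2 5.1
   vertex 5.5 4.2 5.7
   vertex 4.3 5.3 4.6
  endloop
 endfacet
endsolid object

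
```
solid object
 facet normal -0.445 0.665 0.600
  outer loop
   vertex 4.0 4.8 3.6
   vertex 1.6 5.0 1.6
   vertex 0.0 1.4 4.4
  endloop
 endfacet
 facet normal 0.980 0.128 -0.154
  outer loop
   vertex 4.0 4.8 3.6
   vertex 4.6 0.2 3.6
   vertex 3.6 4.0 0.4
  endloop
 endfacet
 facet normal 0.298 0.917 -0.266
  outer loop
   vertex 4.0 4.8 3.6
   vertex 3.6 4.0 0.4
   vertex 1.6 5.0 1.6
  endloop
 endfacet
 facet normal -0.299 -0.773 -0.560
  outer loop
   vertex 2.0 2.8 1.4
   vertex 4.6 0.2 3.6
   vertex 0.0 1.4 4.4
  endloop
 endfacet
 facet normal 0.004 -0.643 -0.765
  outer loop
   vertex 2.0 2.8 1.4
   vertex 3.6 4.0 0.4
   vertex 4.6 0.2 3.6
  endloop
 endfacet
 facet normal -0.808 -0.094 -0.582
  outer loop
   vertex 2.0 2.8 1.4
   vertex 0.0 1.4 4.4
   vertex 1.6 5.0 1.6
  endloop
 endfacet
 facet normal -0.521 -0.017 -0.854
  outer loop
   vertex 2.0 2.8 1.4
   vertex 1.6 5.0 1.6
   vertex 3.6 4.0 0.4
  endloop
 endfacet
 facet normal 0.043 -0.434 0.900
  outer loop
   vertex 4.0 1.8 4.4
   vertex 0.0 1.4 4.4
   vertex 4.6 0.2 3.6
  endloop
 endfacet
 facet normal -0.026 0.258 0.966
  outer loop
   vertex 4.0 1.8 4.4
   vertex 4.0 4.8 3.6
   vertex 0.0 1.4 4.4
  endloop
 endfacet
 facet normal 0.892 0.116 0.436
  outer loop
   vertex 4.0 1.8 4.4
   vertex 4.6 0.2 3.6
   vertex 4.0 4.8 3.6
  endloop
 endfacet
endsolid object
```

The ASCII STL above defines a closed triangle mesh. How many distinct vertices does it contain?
7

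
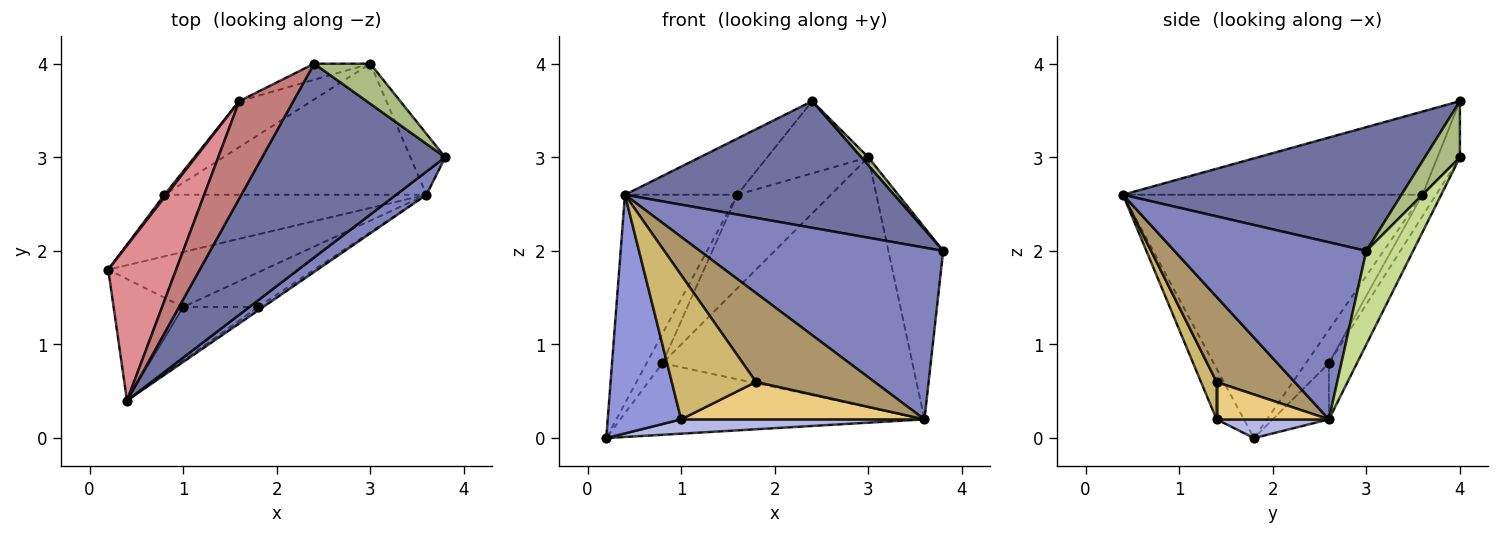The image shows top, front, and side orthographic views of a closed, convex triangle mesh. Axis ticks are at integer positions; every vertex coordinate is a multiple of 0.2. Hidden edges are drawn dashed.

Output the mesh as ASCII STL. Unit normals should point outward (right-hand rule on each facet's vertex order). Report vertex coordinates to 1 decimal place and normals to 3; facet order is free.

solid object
 facet normal 0.493 -0.476 0.729
  outer loop
   vertex 2.4 4.0 3.6
   vertex 0.4 0.4 2.6
   vertex 3.8 3.0 2.0
  endloop
 endfacet
 facet normal 0.616 -0.781 0.105
  outer loop
   vertex 3.6 2.6 0.2
   vertex 3.8 3.0 2.0
   vertex 0.4 0.4 2.6
  endloop
 endfacet
 facet normal -0.315 -0.846 -0.431
  outer loop
   vertex 1.0 1.4 0.2
   vertex 0.4 0.4 2.6
   vertex 0.2 1.8 0.0
  endloop
 endfacet
 facet normal 0.115 -0.250 -0.961
  outer loop
   vertex 1.0 1.4 0.2
   vertex 0.2 1.8 0.0
   vertex 3.6 2.6 0.2
  endloop
 endfacet
 facet normal -0.139 0.750 -0.646
  outer loop
   vertex 0.8 2.6 0.8
   vertex 3.6 2.6 0.2
   vertex 0.2 1.8 0.0
  endloop
 endfacet
 facet normal 0.700 -0.140 0.700
  outer loop
   vertex 3.0 4.0 3.0
   vertex 2.4 4.0 3.6
   vertex 3.8 3.0 2.0
  endloop
 endfacet
 facet normal 0.631 0.739 -0.234
  outer loop
   vertex 3.0 4.0 3.0
   vertex 3.8 3.0 2.0
   vertex 3.6 2.6 0.2
  endloop
 endfacet
 facet normal -0.099 0.881 -0.462
  outer loop
   vertex 3.0 4.0 3.0
   vertex 3.6 2.6 0.2
   vertex 0.8 2.6 0.8
  endloop
 endfacet
 facet normal 0.549 -0.835 -0.033
  outer loop
   vertex 1.8 1.4 0.6
   vertex 3.6 2.6 0.2
   vertex 0.4 0.4 2.6
  endloop
 endfacet
 facet normal 0.171 -0.924 -0.342
  outer loop
   vertex 1.8 1.4 0.6
   vertex 0.4 0.4 2.6
   vertex 1.0 1.4 0.2
  endloop
 endfacet
 facet normal 0.321 -0.696 -0.642
  outer loop
   vertex 1.8 1.4 0.6
   vertex 1.0 1.4 0.2
   vertex 3.6 2.6 0.2
  endloop
 endfacet
 facet normal -0.212 0.954 -0.212
  outer loop
   vertex 1.6 3.6 2.6
   vertex 2.4 4.0 3.6
   vertex 3.0 4.0 3.0
  endloop
 endfacet
 facet normal -0.129 0.890 -0.437
  outer loop
   vertex 1.6 3.6 2.6
   vertex 3.0 4.0 3.0
   vertex 0.8 2.6 0.8
  endloop
 endfacet
 facet normal -0.800 0.300 0.520
  outer loop
   vertex 1.6 3.6 2.6
   vertex 0.4 0.4 2.6
   vertex 2.4 4.0 3.6
  endloop
 endfacet
 facet normal -0.906 0.340 0.253
  outer loop
   vertex 1.6 3.6 2.6
   vertex 0.2 1.8 0.0
   vertex 0.4 0.4 2.6
  endloop
 endfacet
 facet normal -0.823 0.566 0.051
  outer loop
   vertex 1.6 3.6 2.6
   vertex 0.8 2.6 0.8
   vertex 0.2 1.8 0.0
  endloop
 endfacet
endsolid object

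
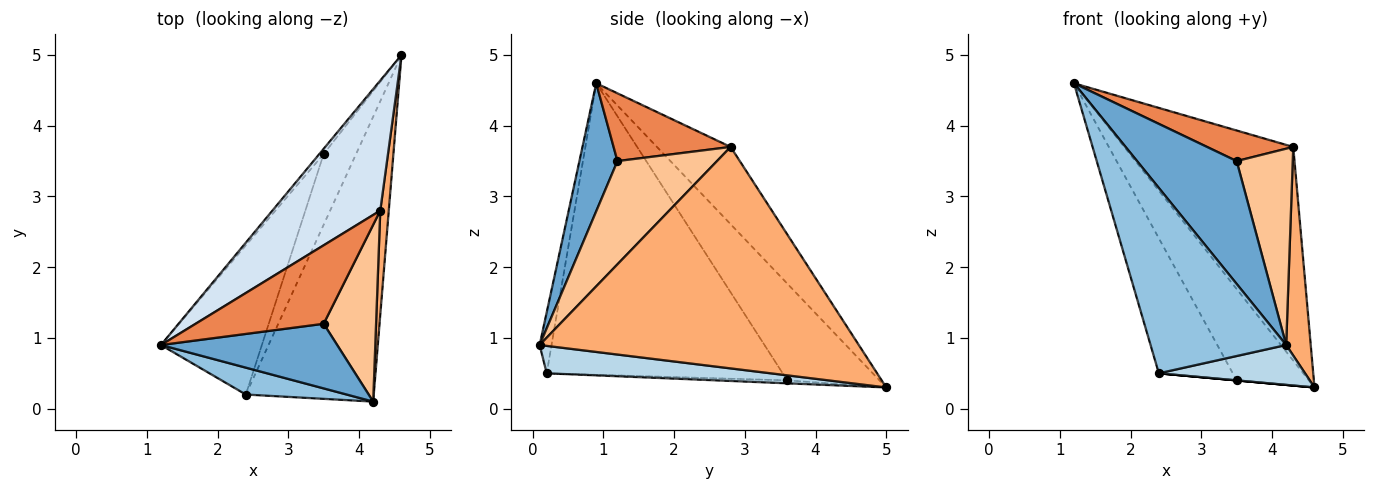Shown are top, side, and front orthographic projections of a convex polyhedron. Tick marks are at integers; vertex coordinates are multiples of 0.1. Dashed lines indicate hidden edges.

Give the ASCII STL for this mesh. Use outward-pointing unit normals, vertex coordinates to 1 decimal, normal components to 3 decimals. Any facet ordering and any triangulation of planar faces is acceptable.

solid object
 facet normal 0.320 -0.838 0.441
  outer loop
   vertex 3.5 1.2 3.5
   vertex 1.2 0.9 4.6
   vertex 4.2 0.1 0.9
  endloop
 endfacet
 facet normal -0.087 -0.986 0.143
  outer loop
   vertex 2.4 0.2 0.5
   vertex 4.2 0.1 0.9
   vertex 1.2 0.9 4.6
  endloop
 endfacet
 facet normal 0.208 -0.136 -0.969
  outer loop
   vertex 2.4 0.2 0.5
   vertex 4.6 5.0 0.3
   vertex 4.2 0.1 0.9
  endloop
 endfacet
 facet normal -0.349 0.800 0.487
  outer loop
   vertex 4.3 2.8 3.7
   vertex 4.6 5.0 0.3
   vertex 1.2 0.9 4.6
  endloop
 endfacet
 facet normal 0.442 -0.326 0.836
  outer loop
   vertex 4.3 2.8 3.7
   vertex 1.2 0.9 4.6
   vertex 3.5 1.2 3.5
  endloop
 endfacet
 facet normal 0.996 -0.077 0.038
  outer loop
   vertex 4.3 2.8 3.7
   vertex 4.2 0.1 0.9
   vertex 4.6 5.0 0.3
  endloop
 endfacet
 facet normal 0.797 -0.449 0.404
  outer loop
   vertex 4.3 2.8 3.7
   vertex 3.5 1.2 3.5
   vertex 4.2 0.1 0.9
  endloop
 endfacet
 facet normal -0.787 0.616 -0.035
  outer loop
   vertex 3.5 3.6 0.4
   vertex 1.2 0.9 4.6
   vertex 4.6 5.0 0.3
  endloop
 endfacet
 facet normal -0.906 0.284 -0.314
  outer loop
   vertex 3.5 3.6 0.4
   vertex 2.4 0.2 0.5
   vertex 1.2 0.9 4.6
  endloop
 endfacet
 facet normal -0.091 0.000 -0.996
  outer loop
   vertex 3.5 3.6 0.4
   vertex 4.6 5.0 0.3
   vertex 2.4 0.2 0.5
  endloop
 endfacet
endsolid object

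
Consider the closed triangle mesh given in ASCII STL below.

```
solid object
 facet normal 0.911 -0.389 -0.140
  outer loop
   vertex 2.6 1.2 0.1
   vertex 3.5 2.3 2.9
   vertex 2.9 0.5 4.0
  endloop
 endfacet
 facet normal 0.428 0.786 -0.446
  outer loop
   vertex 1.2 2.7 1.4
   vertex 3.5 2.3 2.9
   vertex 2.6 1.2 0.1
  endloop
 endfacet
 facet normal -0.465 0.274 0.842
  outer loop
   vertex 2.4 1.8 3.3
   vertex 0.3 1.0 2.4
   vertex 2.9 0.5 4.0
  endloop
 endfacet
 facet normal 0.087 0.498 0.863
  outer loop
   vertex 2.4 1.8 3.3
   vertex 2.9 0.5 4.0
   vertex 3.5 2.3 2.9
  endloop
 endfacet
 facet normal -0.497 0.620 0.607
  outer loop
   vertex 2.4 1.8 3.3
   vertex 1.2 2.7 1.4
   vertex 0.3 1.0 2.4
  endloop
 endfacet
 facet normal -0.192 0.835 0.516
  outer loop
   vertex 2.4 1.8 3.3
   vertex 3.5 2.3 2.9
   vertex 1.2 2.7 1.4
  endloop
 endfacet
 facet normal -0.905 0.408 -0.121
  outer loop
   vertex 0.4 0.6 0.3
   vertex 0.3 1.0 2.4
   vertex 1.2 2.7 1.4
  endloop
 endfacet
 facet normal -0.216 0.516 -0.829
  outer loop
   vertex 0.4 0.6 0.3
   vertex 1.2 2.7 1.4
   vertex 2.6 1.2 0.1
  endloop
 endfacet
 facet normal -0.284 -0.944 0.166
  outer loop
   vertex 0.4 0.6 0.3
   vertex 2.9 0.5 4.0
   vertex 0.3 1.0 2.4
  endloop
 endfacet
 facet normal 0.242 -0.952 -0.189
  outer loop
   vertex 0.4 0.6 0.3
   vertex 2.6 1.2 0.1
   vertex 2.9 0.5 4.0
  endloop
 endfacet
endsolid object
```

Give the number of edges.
15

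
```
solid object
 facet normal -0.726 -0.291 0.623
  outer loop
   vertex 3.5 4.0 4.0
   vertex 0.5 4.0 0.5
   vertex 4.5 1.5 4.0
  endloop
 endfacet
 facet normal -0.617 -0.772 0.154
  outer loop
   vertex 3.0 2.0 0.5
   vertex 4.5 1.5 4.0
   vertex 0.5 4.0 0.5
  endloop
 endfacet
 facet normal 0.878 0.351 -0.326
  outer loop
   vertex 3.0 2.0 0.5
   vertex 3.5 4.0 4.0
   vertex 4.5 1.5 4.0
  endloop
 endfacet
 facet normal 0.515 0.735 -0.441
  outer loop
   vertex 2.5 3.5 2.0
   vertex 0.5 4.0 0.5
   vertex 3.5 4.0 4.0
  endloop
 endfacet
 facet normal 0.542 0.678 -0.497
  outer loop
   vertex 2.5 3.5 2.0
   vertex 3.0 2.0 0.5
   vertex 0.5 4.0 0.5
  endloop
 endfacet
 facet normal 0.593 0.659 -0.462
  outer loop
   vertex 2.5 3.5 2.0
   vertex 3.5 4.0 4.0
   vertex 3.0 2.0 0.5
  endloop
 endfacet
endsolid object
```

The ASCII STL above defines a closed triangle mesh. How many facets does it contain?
6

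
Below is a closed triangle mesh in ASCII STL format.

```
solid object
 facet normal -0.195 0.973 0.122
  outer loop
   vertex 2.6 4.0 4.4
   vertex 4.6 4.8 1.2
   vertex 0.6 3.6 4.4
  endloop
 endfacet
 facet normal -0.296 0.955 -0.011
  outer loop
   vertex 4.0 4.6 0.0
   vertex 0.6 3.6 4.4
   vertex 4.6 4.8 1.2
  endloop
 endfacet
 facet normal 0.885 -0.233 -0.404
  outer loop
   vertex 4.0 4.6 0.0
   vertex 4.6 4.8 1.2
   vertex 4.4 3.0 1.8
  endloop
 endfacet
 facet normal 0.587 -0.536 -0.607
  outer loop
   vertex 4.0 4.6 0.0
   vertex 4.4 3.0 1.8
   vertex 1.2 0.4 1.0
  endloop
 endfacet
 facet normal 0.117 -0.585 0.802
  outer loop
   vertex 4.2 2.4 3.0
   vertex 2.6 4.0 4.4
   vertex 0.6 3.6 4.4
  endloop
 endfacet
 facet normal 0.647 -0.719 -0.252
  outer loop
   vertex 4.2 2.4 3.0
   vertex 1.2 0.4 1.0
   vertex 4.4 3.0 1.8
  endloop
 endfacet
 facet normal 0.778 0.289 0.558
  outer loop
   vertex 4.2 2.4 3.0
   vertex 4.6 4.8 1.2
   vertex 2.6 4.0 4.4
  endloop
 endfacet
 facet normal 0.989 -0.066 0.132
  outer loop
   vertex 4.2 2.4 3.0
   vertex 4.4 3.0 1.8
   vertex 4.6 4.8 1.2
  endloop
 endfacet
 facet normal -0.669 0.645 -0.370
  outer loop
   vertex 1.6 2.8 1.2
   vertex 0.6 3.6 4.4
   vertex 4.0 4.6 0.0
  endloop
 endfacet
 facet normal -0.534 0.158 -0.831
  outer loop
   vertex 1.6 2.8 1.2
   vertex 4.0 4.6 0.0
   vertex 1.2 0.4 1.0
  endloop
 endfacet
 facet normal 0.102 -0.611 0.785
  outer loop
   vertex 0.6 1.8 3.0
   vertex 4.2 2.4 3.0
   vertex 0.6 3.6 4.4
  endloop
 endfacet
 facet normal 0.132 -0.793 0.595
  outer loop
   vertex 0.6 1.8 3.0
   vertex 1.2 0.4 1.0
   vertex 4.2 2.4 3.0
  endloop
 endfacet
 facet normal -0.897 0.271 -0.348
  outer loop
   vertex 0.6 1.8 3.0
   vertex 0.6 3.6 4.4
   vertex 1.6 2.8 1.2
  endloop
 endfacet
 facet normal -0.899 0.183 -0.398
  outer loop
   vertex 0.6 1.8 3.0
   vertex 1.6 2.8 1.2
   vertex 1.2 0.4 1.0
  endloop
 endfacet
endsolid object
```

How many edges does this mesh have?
21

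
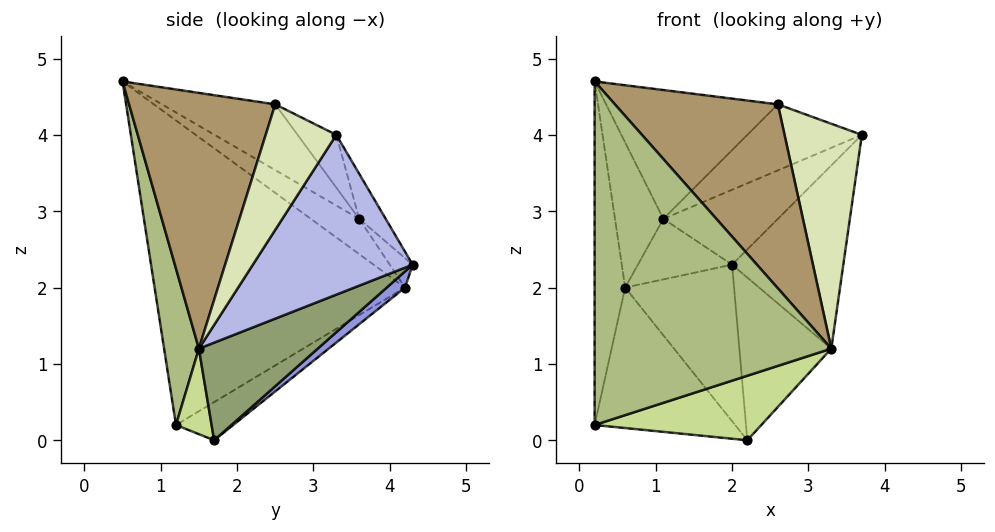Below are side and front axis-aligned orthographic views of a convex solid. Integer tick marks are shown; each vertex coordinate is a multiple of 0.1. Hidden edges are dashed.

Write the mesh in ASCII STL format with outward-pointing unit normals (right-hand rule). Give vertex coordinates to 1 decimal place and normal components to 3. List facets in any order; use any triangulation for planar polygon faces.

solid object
 facet normal -0.992 0.121 0.019
  outer loop
   vertex 0.6 4.2 2.0
   vertex 0.2 1.2 0.2
   vertex 0.2 0.5 4.7
  endloop
 endfacet
 facet normal -0.213 0.523 -0.825
  outer loop
   vertex 0.6 4.2 2.0
   vertex 2.2 1.7 0.0
   vertex 0.2 1.2 0.2
  endloop
 endfacet
 facet normal 0.111 0.663 -0.740
  outer loop
   vertex 0.6 4.2 2.0
   vertex 2.0 4.3 2.3
   vertex 2.2 1.7 0.0
  endloop
 endfacet
 facet normal 0.739 0.514 -0.436
  outer loop
   vertex 3.3 1.5 1.2
   vertex 2.0 4.3 2.3
   vertex 3.7 3.3 4.0
  endloop
 endfacet
 facet normal 0.671 0.519 -0.529
  outer loop
   vertex 3.3 1.5 1.2
   vertex 2.2 1.7 0.0
   vertex 2.0 4.3 2.3
  endloop
 endfacet
 facet normal 0.144 -0.978 -0.152
  outer loop
   vertex 3.3 1.5 1.2
   vertex 0.2 0.5 4.7
   vertex 0.2 1.2 0.2
  endloop
 endfacet
 facet normal 0.197 -0.922 -0.334
  outer loop
   vertex 3.3 1.5 1.2
   vertex 0.2 1.2 0.2
   vertex 2.2 1.7 0.0
  endloop
 endfacet
 facet normal 0.631 -0.691 0.354
  outer loop
   vertex 2.6 2.5 4.4
   vertex 3.3 1.5 1.2
   vertex 3.7 3.3 4.0
  endloop
 endfacet
 facet normal 0.624 -0.696 0.354
  outer loop
   vertex 2.6 2.5 4.4
   vertex 0.2 0.5 4.7
   vertex 3.3 1.5 1.2
  endloop
 endfacet
 facet normal -0.535 0.535 0.654
  outer loop
   vertex 1.1 3.6 2.9
   vertex 0.6 4.2 2.0
   vertex 0.2 0.5 4.7
  endloop
 endfacet
 facet normal -0.359 0.544 0.758
  outer loop
   vertex 1.1 3.6 2.9
   vertex 0.2 0.5 4.7
   vertex 2.6 2.5 4.4
  endloop
 endfacet
 facet normal -0.225 0.665 0.712
  outer loop
   vertex 1.1 3.6 2.9
   vertex 2.6 2.5 4.4
   vertex 3.7 3.3 4.0
  endloop
 endfacet
 facet normal -0.176 0.761 0.624
  outer loop
   vertex 1.1 3.6 2.9
   vertex 3.7 3.3 4.0
   vertex 2.0 4.3 2.3
  endloop
 endfacet
 facet normal -0.186 0.767 0.615
  outer loop
   vertex 1.1 3.6 2.9
   vertex 2.0 4.3 2.3
   vertex 0.6 4.2 2.0
  endloop
 endfacet
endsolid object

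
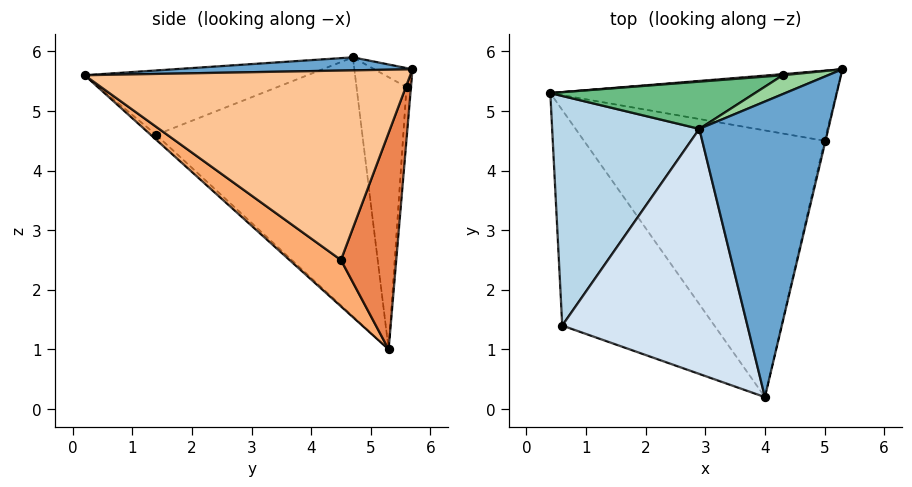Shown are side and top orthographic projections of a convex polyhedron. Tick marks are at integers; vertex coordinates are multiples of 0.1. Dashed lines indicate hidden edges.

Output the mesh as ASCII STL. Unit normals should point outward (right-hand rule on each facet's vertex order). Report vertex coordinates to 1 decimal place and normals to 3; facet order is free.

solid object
 facet normal 0.100 -0.042 0.994
  outer loop
   vertex 2.9 4.7 5.9
   vertex 4.0 0.2 5.6
   vertex 5.3 5.7 5.7
  endloop
 endfacet
 facet normal -0.024 -0.679 -0.734
  outer loop
   vertex 0.6 1.4 4.6
   vertex 0.4 5.3 1.0
   vertex 4.0 0.2 5.6
  endloop
 endfacet
 facet normal -0.804 0.380 0.457
  outer loop
   vertex 0.6 1.4 4.6
   vertex 2.9 4.7 5.9
   vertex 0.4 5.3 1.0
  endloop
 endfacet
 facet normal -0.325 -0.142 0.935
  outer loop
   vertex 0.6 1.4 4.6
   vertex 4.0 0.2 5.6
   vertex 2.9 4.7 5.9
  endloop
 endfacet
 facet normal 0.273 0.892 -0.360
  outer loop
   vertex 5.0 4.5 2.5
   vertex 0.4 5.3 1.0
   vertex 5.3 5.7 5.7
  endloop
 endfacet
 facet normal 0.151 -0.601 -0.785
  outer loop
   vertex 5.0 4.5 2.5
   vertex 4.0 0.2 5.6
   vertex 0.4 5.3 1.0
  endloop
 endfacet
 facet normal 0.973 -0.230 -0.005
  outer loop
   vertex 5.0 4.5 2.5
   vertex 5.3 5.7 5.7
   vertex 4.0 0.2 5.6
  endloop
 endfacet
 facet normal -0.108 0.994 0.028
  outer loop
   vertex 4.3 5.6 5.4
   vertex 5.3 5.7 5.7
   vertex 0.4 5.3 1.0
  endloop
 endfacet
 facet normal -0.428 0.845 0.322
  outer loop
   vertex 4.3 5.6 5.4
   vertex 0.4 5.3 1.0
   vertex 2.9 4.7 5.9
  endloop
 endfacet
 facet normal -0.259 0.745 0.615
  outer loop
   vertex 4.3 5.6 5.4
   vertex 2.9 4.7 5.9
   vertex 5.3 5.7 5.7
  endloop
 endfacet
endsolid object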